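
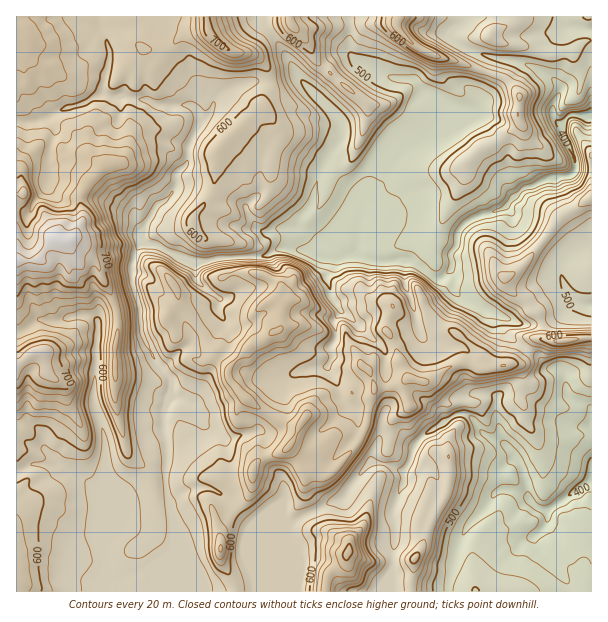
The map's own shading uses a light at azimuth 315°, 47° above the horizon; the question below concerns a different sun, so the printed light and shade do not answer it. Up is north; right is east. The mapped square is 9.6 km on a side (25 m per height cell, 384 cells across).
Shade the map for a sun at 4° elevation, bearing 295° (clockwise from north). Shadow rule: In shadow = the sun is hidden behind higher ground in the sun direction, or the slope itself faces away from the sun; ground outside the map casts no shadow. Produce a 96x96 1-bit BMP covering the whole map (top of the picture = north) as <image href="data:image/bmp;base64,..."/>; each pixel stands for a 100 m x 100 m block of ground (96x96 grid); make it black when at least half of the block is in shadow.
<image width="96" height="96" href="data:image/bmp;base64,Qk2+BAAAAAAAAD4AAAAoAAAAYAAAAGAAAAABAAEAAAAAAIAEAAATCwAAEwsAAAIAAAAAAAAA////AAAAAAB/wAAABwAP////gAA/wAAAB/wP////gAB/wAAAD/wP////gAB/gAAAH/gB////wAB/gAAAP/AB////4AB/gAAAP+AB/9//8AA/AAAAP+AA/9///AAfAAAAP8AA/8///wA/AAAAP4AA/8///wA+AAAAP4AA/4f//4A8AAAAH4AAf4f//8A4AAAAH8AAP4f//8ACAAAAL/+AH4P//8AAAAAAB///H4P//+AAAAAAA///38H///AAwACAAf///8D///gAAACAAf7//+D///4AAACAAf7//+D//n8AAAGAAf7f//D//n8AAAGAAPwH//D//H+AAAHAAPwD//D//z/wD5/AAP/D//D//n/gH5/AAA/h//D//n8AH5/AAAfg//D//P/4H7/gAAPgf/j//f+4H7/4AAHzf/z///84H7/8BgH/P/////8wHz//BwH+P/////94H3//AAD+H//////8P3//gAB8Hn/////8f3//ACA8Hz//9//+f3//AeAQHz//////////AcAcD3/////z/v//A+AADn/////h/n/+B/AADE////7h/n/8D/wADAP///zj/n/5n//4HAHz//5j/n/xD//8HGBgf/8n/n/gB//+DOAAH/8H/n/gAf/+DOAAB/8D/n/wAf/+AOAAA38Afn+YAH/+AOAAAB8APn+AAB/+geAMAAAAPH8AAA//4/AcAAD3jn8AAAH/4/AfAGD//n8gAAf/w/A+APD//n8gAAf/gfP8AfD//3+HwAf/gef4AP7////PwAP/gO/gAv7////fwAD/AM+AB/z////fkAP8Ad8AP/z/ff/fAAP4AZwAP/z/f///AAHwABkAP/j3f///AAHgAAOAD/jHH///gACAAAHAB/wCP////+DwAAGAA/wAP//////wAAPAA/4Af//5///8AAHAAf/Af//wA///AAHAAP/AP//wB///gAHgAH/AH//gH///wAHwAD/AH//gf///4AD4AD/gD//wf///8AD/4A/gD//wD///8AD/8Ad/D//4Hn//8AB/8AF/H//+Pz//8AB/+AB+H//+P5//+AA//gB/D//+AZ//+AAf/8B+B//+AQ///AAP//h+A//8AA///AAP//x8Af/8AA///wAP//48AD/8EA///8AP/v48AB/8EA////AH7P4MAB/4EA//f/gD6P4MAA/8AA//f/8A4/4EAA/8AAf/P/+AB/8AAA7+AAf/P/+AB/8AAAAeAAf+P/8AD/8QAYAOAA/+H/4AD/88AIAEAB//H/wAD/9vgAAAAD//H/gAD/9P+AD4ADn/A/AAD/+Zf47wAA/+APgAD/MYH+zAAA/8cngfx+MwDkzAAB/w//D/h+MABgCAA//h//P/BwEADwAgD//n/+P8AAEABwBgH//P/4f7w6MAAwBgD/+//gf/32cHwwAYD/4/+AP//AMDgAAQA/x/8Af8+AMDgAAAH/j/wD/4AAAAAAAAf+D/gH/g/wAAAAAAf4H/AP/A/4AAAAAA/wP/AP/AD4EMAAAA/wP4AP8ABwA="/>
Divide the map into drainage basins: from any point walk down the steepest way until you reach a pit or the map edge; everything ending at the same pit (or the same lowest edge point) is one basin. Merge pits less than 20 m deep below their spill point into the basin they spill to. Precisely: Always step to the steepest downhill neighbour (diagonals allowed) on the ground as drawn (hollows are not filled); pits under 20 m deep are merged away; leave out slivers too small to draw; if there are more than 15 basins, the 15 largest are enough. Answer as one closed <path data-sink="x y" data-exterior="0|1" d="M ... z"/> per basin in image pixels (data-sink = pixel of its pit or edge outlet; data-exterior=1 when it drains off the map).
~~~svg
<path data-sink="591 116" data-exterior="1" d="M591 16l-575 1 1 575 309-1 2-15 5-6 11-7 5-18-5-5-15-8-21-4-12-13 0-6 8-14 0-22 8-1 15 3 27-26 12-21 4-27 4-12 24-4 9-6 19 3 20-14 15-6 21 6 9-2 24-2 11-10 10-16 6 0 0-12-2-9-18-19-4-2-10-9-3-9 8-4 19-19 22-31 10-10 28-17z"/><path data-sink="591 479" data-exterior="1" d="M591 338l-15 0-13 4-27-4-10 16-11 10-24 2-9 2-21-6-15 6-20 14-19-3-9 6-23 3-5 13-4 27-12 21-27 26-15-3-8 1 0 22-8 14 0 6 12 13 21 4 15 8 5 5-5 18-11 7-5 6-2 15 265 1z"/><path data-sink="591 305" data-exterior="1" d="M591 198l-27 16-10 10-22 31-19 19-8 4 3 9 10 9 4 2 18 19 2 9 0 12 3 2 18 2 29-4z"/>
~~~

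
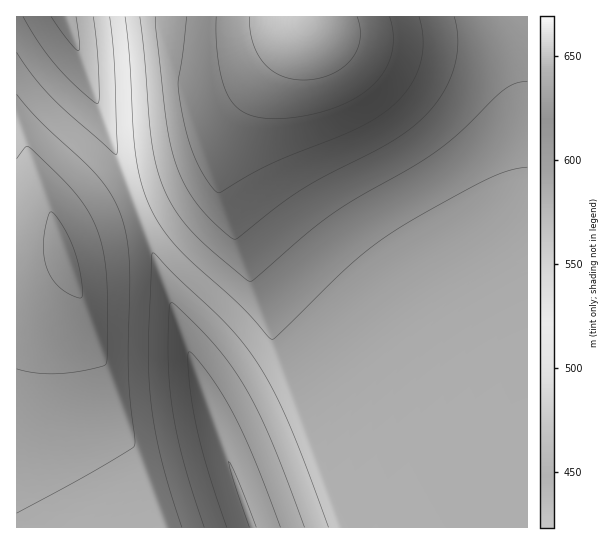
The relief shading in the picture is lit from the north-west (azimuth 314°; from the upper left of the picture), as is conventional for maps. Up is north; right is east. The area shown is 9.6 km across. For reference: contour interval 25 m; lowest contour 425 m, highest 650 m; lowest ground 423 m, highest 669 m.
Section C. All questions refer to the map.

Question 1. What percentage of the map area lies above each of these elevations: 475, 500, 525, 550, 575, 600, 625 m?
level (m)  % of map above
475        92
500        86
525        49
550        32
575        18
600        12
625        6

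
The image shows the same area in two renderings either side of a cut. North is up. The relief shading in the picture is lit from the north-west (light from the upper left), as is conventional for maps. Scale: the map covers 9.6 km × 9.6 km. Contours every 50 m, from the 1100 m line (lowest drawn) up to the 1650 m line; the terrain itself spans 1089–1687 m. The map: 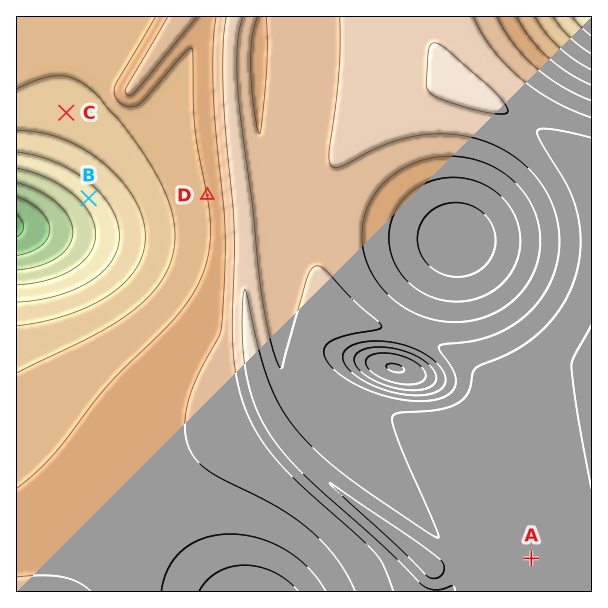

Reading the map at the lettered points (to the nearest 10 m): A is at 1630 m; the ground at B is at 1270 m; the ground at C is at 1380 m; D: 1450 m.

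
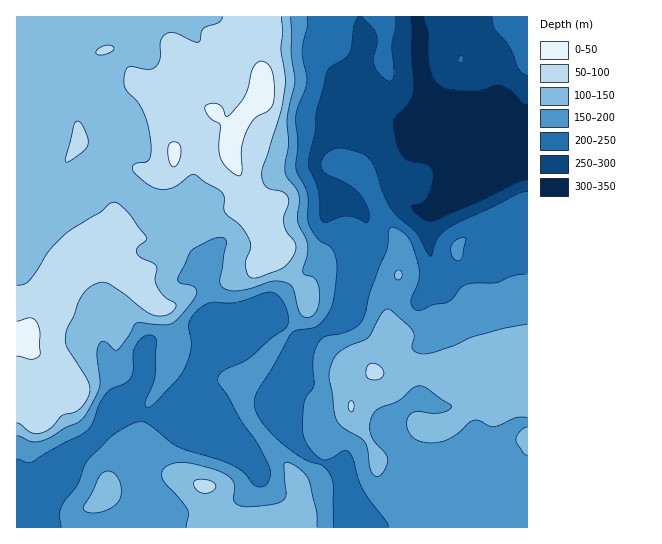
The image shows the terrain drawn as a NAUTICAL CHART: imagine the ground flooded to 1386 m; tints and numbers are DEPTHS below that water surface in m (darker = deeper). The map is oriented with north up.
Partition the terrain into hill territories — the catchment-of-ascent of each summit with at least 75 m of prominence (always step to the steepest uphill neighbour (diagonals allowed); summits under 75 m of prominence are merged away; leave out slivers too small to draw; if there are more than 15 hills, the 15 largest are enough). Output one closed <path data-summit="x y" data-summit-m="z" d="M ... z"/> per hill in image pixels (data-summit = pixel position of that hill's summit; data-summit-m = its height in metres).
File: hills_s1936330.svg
<path data-summit="263 94" data-summit-m="1355" d="M417 16l-401 1 1 511 27-1-1-16 2-9 12-19 11-24 19-15 18-21 18-15 4-1 14 8 12 1 31-33 5-9 28-26 61-25 4 1 16 16 4 0 9-3 23-13 13-11 10-42 11-29 0-17-4-10-6-6-9-4-7-8 13 7 7 0 16-9 20-6 15 18 9 4 11 0-4 6-1 10 1 24 6 22 10 3 28-4 7-7 9-18 21-15 18-9 0-105-10-2-33-15-39-1-12-5-10-10-3-11-2-25 1-19z"/><path data-summit="374 371" data-summit-m="1291" d="M398 189l-20 6-16 9-7 0-12-5 21 16 4 10 0 17-11 29-10 42-9 8-24 14-7 11-2 27-10 29 1 40 17 17 28 8 3 3 5 19-4 25 1 14 181 0 1-303-18 7-21 15-9 18-7 7-19 4-16-1-5-5-5-29 1-24 4-6-11 0-9-4z"/><path data-summit="206 486" data-summit-m="1293" d="M279 323l-66 28-60 65-12-1-15-8-15 10-24 27-19 15-11 24-12 19-2 9 1 16 301 1 4-39-5-19-3-3-19-4-13-7-12-11-2-8 0-35 10-29 0-23 6-12-13 2z"/><path data-summit="527 27" data-summit-m="1166" d="M527 16l-109 0 2 50 4 19 10 10 12 5 39 1 33 15 9 1z"/>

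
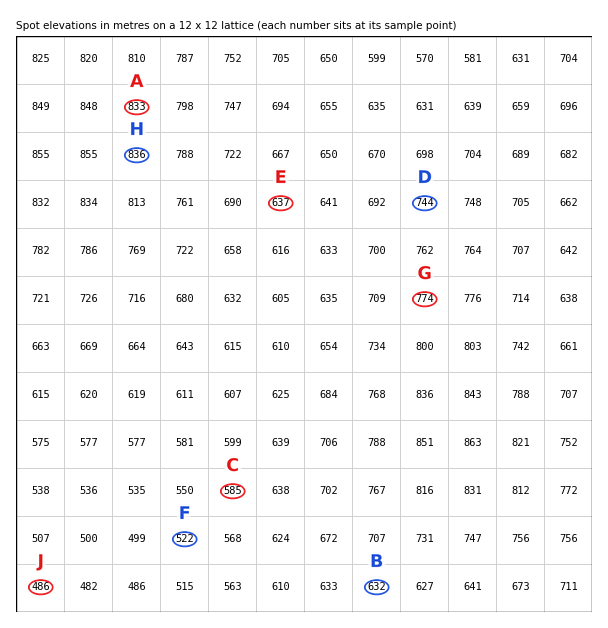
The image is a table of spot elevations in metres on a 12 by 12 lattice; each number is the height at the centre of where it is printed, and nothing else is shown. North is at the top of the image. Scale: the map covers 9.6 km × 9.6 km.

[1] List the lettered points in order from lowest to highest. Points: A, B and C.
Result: C B A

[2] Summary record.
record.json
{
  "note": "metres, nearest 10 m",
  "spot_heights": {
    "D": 740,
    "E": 640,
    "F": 520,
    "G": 770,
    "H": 840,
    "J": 490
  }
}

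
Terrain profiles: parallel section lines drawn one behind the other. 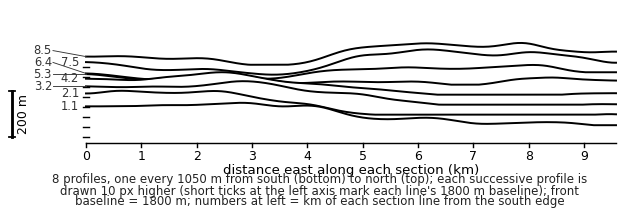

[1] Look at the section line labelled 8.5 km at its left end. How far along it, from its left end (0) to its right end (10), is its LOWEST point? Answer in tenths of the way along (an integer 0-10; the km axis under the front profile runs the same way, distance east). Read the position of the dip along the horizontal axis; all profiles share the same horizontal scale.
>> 3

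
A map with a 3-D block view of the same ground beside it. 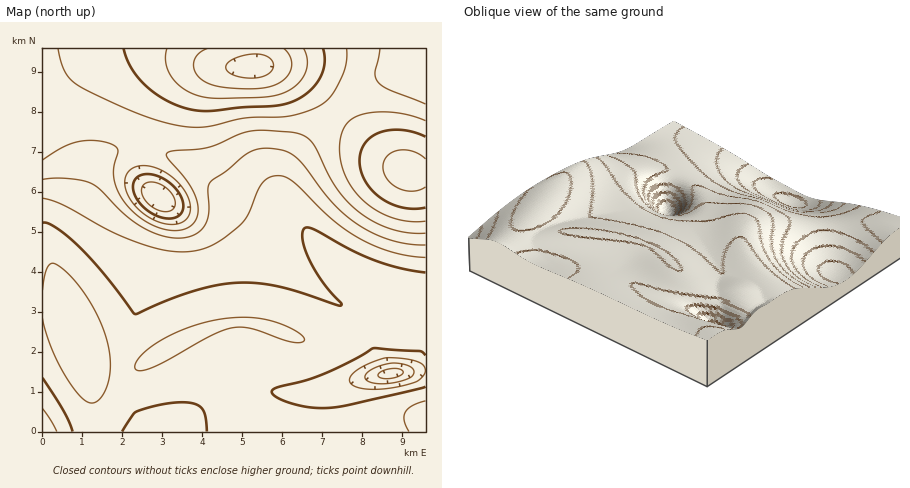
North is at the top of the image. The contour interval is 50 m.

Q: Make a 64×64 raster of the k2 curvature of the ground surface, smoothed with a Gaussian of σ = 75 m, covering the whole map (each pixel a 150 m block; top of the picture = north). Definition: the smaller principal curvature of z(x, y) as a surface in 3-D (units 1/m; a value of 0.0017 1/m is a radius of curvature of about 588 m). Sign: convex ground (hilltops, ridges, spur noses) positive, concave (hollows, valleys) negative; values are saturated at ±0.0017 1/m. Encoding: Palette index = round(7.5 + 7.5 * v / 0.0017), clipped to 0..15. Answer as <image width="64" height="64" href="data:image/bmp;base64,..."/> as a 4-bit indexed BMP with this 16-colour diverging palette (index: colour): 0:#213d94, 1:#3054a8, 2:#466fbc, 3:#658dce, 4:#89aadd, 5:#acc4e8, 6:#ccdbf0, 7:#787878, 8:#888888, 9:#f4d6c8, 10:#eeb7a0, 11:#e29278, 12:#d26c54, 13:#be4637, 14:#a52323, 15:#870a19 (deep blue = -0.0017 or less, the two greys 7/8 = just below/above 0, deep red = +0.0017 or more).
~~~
<image width="64" height="64" href="data:image/bmp;base64,Qk12CAAAAAAAAHYAAAAoAAAAQAAAAEAAAAABAAQAAAAAAAAIAAATCwAAEwsAABAAAAAAAAAAlD0hAKhUMAC8b0YAzo1lAN2qiQDoxKwA8NvMAHh4eACIiIgAyNb0AKC37gB4kuIAVGzSADdGvgAjI6UAGQqHAHd3d3d3d3d3d3d3d3d3d3d3d3d3d3d3d3d3d3d3d3d4d3d3d3d3d3d3d3d3d3d3d3d3d3d3d3d3d3d3d3d3eIh3d3d3d3d3d3d3d3d3d3d3d3d3d3d3d3d3d3d3d3eIiHd3d3d3iHd3d3d3d3d3d3d3d3d3d3d3d3d3d3d3eIiId3d3d3iId3d3d3d3d3d3d3d3d3d3d3d3d3d3d3d4iIh3d3d4iId3eHd3d3d3d3d3d3d3d3d3d3d3d3d3d3iIiHd4iIiIh2eIh3d3d3d3d3d3d3d3d3d3d3d3d3d3d3iHd4iIiIiHZ4iIh3d3d3d3d3d3d3d3d3d2ZmZVZmd3d3Z3iIiIiIdniIiId3d3d3d3d3d3d3d3d3ZmVDMiI0VVVXeIiIiIh2eIiIiHd3d3d3d3d3d3d3d3d2ZlQhAAAAE0eIiIiIiHZ4iIiIiHd3d3d3d3d3d3d3d3d3dlVDIAASN4iIiIiIdniIiIiId3d3d3d3d3d3eIiIiIh3d3dmZVVHiIiIiIh2Z4iIiIh3d3d3d3d3d3iIiIiIiIh3dmd3djeIiIiIiHdniIiIiId3d3d3d3d4iIiIiIiIiHdmd4d2KIiIiIiId2eIiIiIh3d3d3d3d3iIiIiIiIiHdmeIiHYYiIiIiIh3ZniIiIiId3d3d3d3eIiIiIiIiHZniIiIhhiIiIiIiHd2eIiIiIiHd3d3d3d4iIiIiIiHdniIiIiGGIiIiIiId3Z3eIiIiIiHd3d3d4iIiIiId3dmeIiIiIYYiIiIiId3dmd3iIiIiIiId3iIiIiIiId3dmeIiIiIdiiIiIiIh3d3Z3d3iIiIiIiIiIiIiIiHd3d2d4iIiIdmOIiIiIiHd3d3d3d3iIiIiIiIiIiIh3d3d3d3eIiIdndYiIiIiHd3d3d3d3d3iIiIiIiIiId3d3d2Z2Z3d3Znd2iIiIiId3d3d3d3d3d3eIiIiIiHd3d3dmd3d2Zmd3iHeIiIiIh3d3d3d3d3d3d3d3d3d3d3d3dmd3eId3eIiId4iIiIh3d3d3d3d3d3d3d3d3d3d3d3dnd3eIiIiIiId3iIiIiHd3d3d3d3d3d3d3d3d3d3d3Z3d3iIiIiId3d3eIiIiId3d3d3d3d3d3d3d3d3d3d3d3d3iIiIiHd3d3d4iIiId3d3d3d3d3d3d3d3d3d3d3d3d3iIiIh3d3d3d3iIiIh3d3d3d3d3d3d3d3d3d3d3d3d3iIiId3d3d3d3eIiIh3d3d3d3d3d3d3d3d3d3d3d3d3iIiHd3d3d3d3d4iIiHd3d3d3d3d3d3d3d3d3d3d3d3iIiHd3d3d3d3d3iIiHd3d3d3d3d3d3d3d3d3d3d3d3iIiHd3d3d3d3d3eIiId3d3d3d3d3d3Znd3d3d3d3d3iIiHd3d3d3d3d3d4iId3d3d3d3d3d2ZmZnd3d3d3d3iIiHd3d3d3d3d3d3iIh3d3d3d3d3dmVVVmd3d3d3d3iIiId3d3d3d3d3d3eIh3d3d4d3d3dmVERVZ3d3d3d3iIiId3d3d3d3d3d3d4h3d3d4d3d3ZmVDNFZnd3h3d3eIiIh3d3d3d3d3d3d3iHd3d4h3d3ZlQzM0Vnd3iHd3eIiIh3d3d3d3d3d3d3eHd3d3h3d3ZlQzM0Vmd3eId3eIiIiHd3d3d3d3d3d3d4d3d3d3d3ZlQzM0Vmd3eId3d4iIiId3d3d3d3d3d3d3d3d3d3d3ZlQzM0Zmd3d4d3d4iIiIh3d3d3d3d3d3d3d3d3d3d3dmVERFZnd3d4d3d3iIiIiHd3d3d3d3d3d3d3d3d3d3d2ZVRVZnd3d3d3d3iIiIiId3d3d3d3d3d3d3d3d3d3d3ZmVWZnd3d3d3d3eIiIiIh3d3d3d3d3d3d3d3d3d3d3d2ZmZ3d3d3d3d3eIiIiIh3d3d3d3d3d3d3d3d3d3d3d3d3d3d3d3d3d3d4iIiIiHd3d3d3d3d3d3d3d3d3d3d3d3d3d3d3d3d3d4iIiIiId3d3d3d3d3d3d3d3d3d3d3d3d3d3d3d3d3d3iIiIiId3d3d3d3d3d3d3d3d3d3eIiHd3d3d3d3d3d3eIiIiIh3d3d3d3d3d3d3d3d3d3d4iIiHd3d3d3d3d3d4iIiId3d3d3d3d3d3d3d3d3d3d3eIiId3d3d3d3d3d3iIiId3d3d3d3d3d3d3d3d3d3d3d3d3d3d3d3d3d3d3eIiIh3d3d3d3d3d3d3d3d3d3d3d3d3d3d3d3d3d3d3d4iIh3d3d3d3d3d3d3d3d3d3d3d3d3d3d3d3d3d3d3d3iIiHd3d3d3d3d3d3d3d3d3d3d3d3d3d3d3d3d3d3d3d4iHd3d3d3d3d3d3d3d3d3d3d3d3d3d3d3d3d3d3d3d3d3d3d3d3d3d3d3d3d3d3d3d3d3d3d3d3d3d3d3d3d3d3d3d3d3d3d3d3d3d3d3d3d3d3d3d3d3d3d3d3d3d3d3d3d3d3d3d3d3d3d3d3d3d3d3d3d3d3d3d3d3d3ZmZmZmZmZmd3d3d3d3d4iHd3d3d3d3d3d3d3d3d3d3ZmZmZlZmZmZnd3d3d4iIiIiIiHd3d3d3d3d3d3d3d3dmZmZVVVVmZmd3d3d3d4iIiIiId3d3d3d3d3d3d3d3d2ZmZmZVZmZmZ3d3d3d3d3iIiIh3d3d3d3d3d3d3d3d3d2ZmZmZmZmZ3d3d3d3d3d3d3d3d3d3d3d3d3d3d3d3d3d3d3d3Zmd3d3d3d3d3d3d3d3"/>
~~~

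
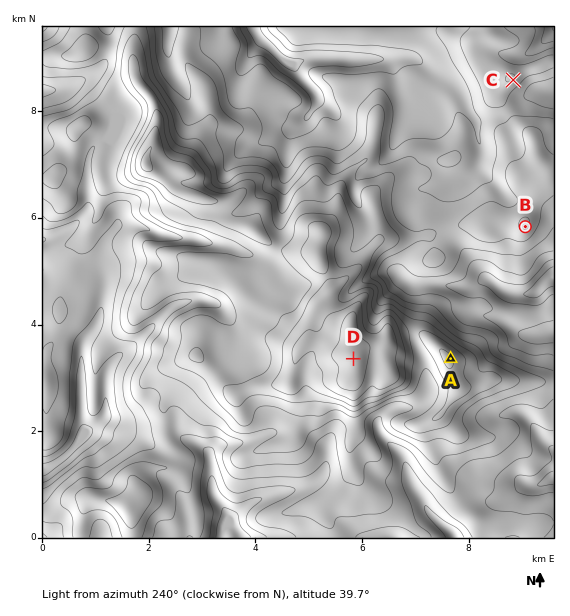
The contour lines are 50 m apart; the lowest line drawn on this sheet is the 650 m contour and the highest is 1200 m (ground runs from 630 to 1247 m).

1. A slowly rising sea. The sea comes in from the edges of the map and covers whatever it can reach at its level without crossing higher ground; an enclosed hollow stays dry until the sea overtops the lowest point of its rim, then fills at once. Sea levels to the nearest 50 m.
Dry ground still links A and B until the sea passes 900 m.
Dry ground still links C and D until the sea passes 850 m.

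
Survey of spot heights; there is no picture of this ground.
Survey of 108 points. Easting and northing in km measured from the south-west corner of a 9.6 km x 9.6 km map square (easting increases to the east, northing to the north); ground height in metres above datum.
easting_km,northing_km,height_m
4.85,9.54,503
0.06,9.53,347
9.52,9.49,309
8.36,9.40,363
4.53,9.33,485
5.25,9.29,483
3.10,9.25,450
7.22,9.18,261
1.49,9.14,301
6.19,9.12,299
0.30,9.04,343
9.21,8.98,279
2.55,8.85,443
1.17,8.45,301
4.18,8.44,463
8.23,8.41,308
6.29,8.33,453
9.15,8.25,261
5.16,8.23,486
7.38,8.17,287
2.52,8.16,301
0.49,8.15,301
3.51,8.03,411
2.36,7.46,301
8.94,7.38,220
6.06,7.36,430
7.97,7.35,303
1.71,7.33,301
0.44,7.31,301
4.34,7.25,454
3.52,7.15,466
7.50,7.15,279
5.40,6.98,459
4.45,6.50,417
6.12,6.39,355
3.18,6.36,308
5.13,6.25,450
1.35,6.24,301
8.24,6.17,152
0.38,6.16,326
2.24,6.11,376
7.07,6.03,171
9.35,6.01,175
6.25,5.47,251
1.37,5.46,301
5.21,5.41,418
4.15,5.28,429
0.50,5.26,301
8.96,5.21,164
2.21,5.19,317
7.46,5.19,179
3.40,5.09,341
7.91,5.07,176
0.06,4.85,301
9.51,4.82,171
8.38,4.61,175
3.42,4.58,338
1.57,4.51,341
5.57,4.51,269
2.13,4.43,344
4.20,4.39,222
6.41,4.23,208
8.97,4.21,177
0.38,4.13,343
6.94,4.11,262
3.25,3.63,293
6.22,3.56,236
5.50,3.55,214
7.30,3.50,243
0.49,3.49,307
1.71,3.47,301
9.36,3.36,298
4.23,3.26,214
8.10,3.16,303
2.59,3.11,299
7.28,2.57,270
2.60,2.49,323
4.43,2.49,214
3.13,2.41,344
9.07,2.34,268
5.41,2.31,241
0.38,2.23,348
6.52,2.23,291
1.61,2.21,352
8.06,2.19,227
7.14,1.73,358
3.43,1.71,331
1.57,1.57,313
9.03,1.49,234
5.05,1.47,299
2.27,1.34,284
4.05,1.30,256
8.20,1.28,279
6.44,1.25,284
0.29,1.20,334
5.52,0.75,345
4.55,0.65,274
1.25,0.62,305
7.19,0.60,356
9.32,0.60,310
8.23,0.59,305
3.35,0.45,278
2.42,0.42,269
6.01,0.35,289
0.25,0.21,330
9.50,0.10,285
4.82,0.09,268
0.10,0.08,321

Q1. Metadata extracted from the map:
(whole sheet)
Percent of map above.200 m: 93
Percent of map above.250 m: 78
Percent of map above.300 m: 55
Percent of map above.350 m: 21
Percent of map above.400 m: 15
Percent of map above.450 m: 8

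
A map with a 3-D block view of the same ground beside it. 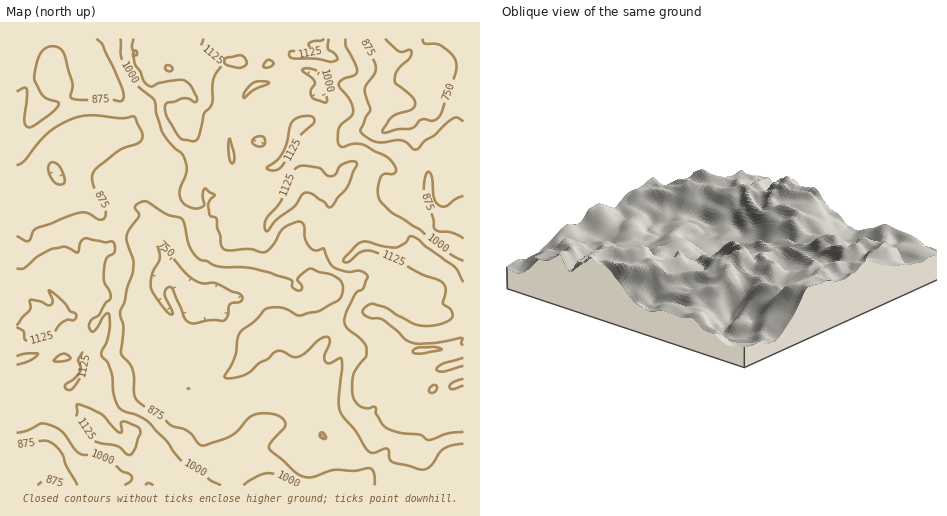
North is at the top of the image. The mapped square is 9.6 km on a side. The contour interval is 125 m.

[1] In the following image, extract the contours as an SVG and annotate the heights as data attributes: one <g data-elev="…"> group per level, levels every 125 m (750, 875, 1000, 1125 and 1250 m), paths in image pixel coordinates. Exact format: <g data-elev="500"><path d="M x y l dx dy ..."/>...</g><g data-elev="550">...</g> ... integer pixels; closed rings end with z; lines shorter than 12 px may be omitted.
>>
<g data-elev="750"><path d="M323 439l-3-3 1-4 2 1 3 3 0 3z"/><path d="M192 323l-5-2-3-4-12-29-3-1-2 1-2 6 7 18 0 3-7-6-13-18-1-6 1-10 8-17-2-15 11 11 17 19 8 7 8 3 14 0 15 8 8 3 3 2-1 6-11 3-2 10-4 5-14 0z"/><path d="M59 184l-6-4-4-7 0-7 3-4 7 3 5 11 0 7z"/><path d="M423 39l0 3 2 2 12 0 5 3 10 7 4 8-1 12-13 38-3 5-5 3-11-1-12 9-13 1-14 4-2-1 1-2 8-12 6-4 14-4 3-3 1-3-3-7-16-13-1-3 2-10 12-13 3-7-2-1-7 2-4-1-14-12"/></g><g data-elev="875"><path d="M60 485l-5-3-7-2-6 2-4 3"/><path d="M375 485l-1-12-2-4-3-1-14 3-22-1-22 7-7 0-7-4-28-25 2-6 14-16-1-6-7-5-13-2-11 2-5 4-10 11-7 6-29 10-4-3-10-12-17-6-8-7-26-18-3-7-1-23-3-6-9-10 2-26-3-15 13-41 0-12-7-23 3-7 10-14-4-8 2-4 9-3 21 13 14 4 3 6 5 20 4 8 7 7 7 2 7 4 10 2 26 1 20 5 21 7 1 7 7 4 2-1 1-3-5-8 12-10 23 6 10 7 1 9-3 8-21 12-20 5-19-9-10 1-6 2-8 10-17 14-3 21-5 10-6 11 0 2 10 0 11-4 13-11 8-4 10-8 6 0 10 6 7-1 19-16 8-3 2 1 1 4-6 14 1 6 4 1 11-5 2 1 0 10-3 31 1 11 3 6 13 15 13 20 5 1 10-4 4 0 1 10 3 3 31 8 8-4 13-17 8-4 11-1"/><path d="M17 444l26-3 9 2 10 11 4 12 11 19"/><path d="M463 239l-10-6-14-2-5-3-1-10-9-25 0-11 3-9 3-1 1 3 3 22 5 8 7 1 9-7 8-3"/><path d="M17 165l8-5 15-19 10-10 14-9 14-5 16-2 29 3 10-2 3 2 6 15 0 6-3 3-21 9-20 16-5 6-1 6 1 7 12 24 1 5-2 3-5 2-11-7-8 0-44 15-3 3-2 8-3 2-3 0-8-5"/><path d="M463 121l-5-3-5 0-18 16-10 7-6 7-3 2-13-9-6-1-19 2-7-2-7-5-3-3-1-2 10-20-5-21 10-15 1-6-2-7-12-22"/><path d="M97 39l5 5 19 41 3 11-2 5-13-2-26 1-12-2-1-2 2-13-7-27-4-7-7-3-8 2-6 6-4 10-2 14 9 18 5 3 11 4-2 4-21 17-8 3-3-2-1-5 3-22 0-9-3-1-7 4"/></g><g data-elev="1000"><path d="M221 485l-10-4-9-8-20-11-15-21-20-20-10-6-14-4-6-7-4-12-2-20-3-10-7-7 8-22 1-10-1-9-3-1-2 3-10 15-3 0-2-5 2-6 8-5 6-12 6-5-1-6-6-11 0-8 2-14 9-7-2-10-8 0-21-3-4 4-3 10-11-6-13 2-15 7-14 12-7 0"/><path d="M297 485l-18-9-10-3-11 3-14 9"/><path d="M17 433l10-2 14-8 15 5 7 5 12 16 5 5 12 1 14 4 16 12 9 4 1 2-1 4-6 4"/><path d="M463 366l-19 6-7-2 0-2 5-4 21-6"/><path d="M17 356l9-3 12 1-3 3-5 4-13 4"/><path d="M463 261l-12-7-32-25-27-16-11-11-3-12 3-13 3-3 9 0 3-4-1-4-5-7-27-14-9-1-12 3-3-3 0-16 3-4 9-8 2-5-3-11-10-12-1-5 5-5 11-3 2-4-2-8-9-16-1-8"/><path d="M257 146l-4-2 0-4 4-3 6 0 2 3-1 5-4 2z"/><path d="M322 102l-10-5-1-6 4-9-3-4-9-7 0-2 5-1 8 2 9 7 1 4-3 7 4 12-1 3z"/><path d="M121 39l0 17 6 14 11 16 16 13 2 14 6 20 12 14 8 7 3 5 2 11-7 20 1 10 6 6 10 3 7-4-1-10 1-6 11 6-6 8 0 11 1 2 5 1 2 2 0 9 6 21 6 1 22-1 9 3 5 0 8-7 11-17 10-5 6-1 4 3 1 13 3 7 7 5 9-1 3 9 5 8 15 6 14-1 6 4-3 12-9 7-8 16-3 10 3 8 14 12 5 8 0 8-10 13-3 8 0 17 3 9 8 5 11-1 1 6 7 12 6 4 9 3 22 3 8 5 20-7 15-1"/></g><g data-elev="1125"><path d="M126 454l5 1 4-6 5-16-1-5-11-6-5 0-2 2 1 8-3 1-17-19-13-6-12-4 0 13 14 22 8 4 19 3z"/><path d="M429 392l6 0 2-3 0-3-3-1-3 1-2 4z"/><path d="M68 390l5-1 11-17 1-11 2-6 0-2-5 0-4 6 3 7-1 5-5 7-10 7 0 2z"/><path d="M463 379l-11 4-3 4 4 2 10-3"/><path d="M54 361l9 0 8-3-4-3-4-1-4 2z"/><path d="M416 354l9-1 17-4-8-2-15 0-6 4z"/><path d="M17 327l7 4 2 9 21-2 6-3 8-12 7-3 6 0 2-5-6-4-7-9-14-12 4 10-1 4-4 1-8-4-10-1 0 9z"/><path d="M463 282l-5-11-4-5-28-19-8-8-6-3-3 1-4 6-9 5-14-2-15-4-6 0-6 4-12 14 1 2 4 0 13-10 10-1 28 10 21 13 21 8 3 3 2 4-3 14 8 6 2 6-2 4-7 4-14 3-13-1-20-10-11-7-12-4-8 3-3 3 0 3 7 5 9 0 5 2 13 11 8 8 7 4 7 1 16-1 26-5 2 0-1 6 1 1"/><path d="M266 231l3-1 8-11 17-12 11-14 8 1 11 8 4 5 4 0 15-20 10-21-1-4-6-1-8 3-3 3-3 7-4 2-5-1-8-7-15-2-7 2-7 8-10 26-14 17-1 7z"/><path d="M271 170l7-1 4-3 8-11 9-18 15-14-1-6-5-1-7 1-9 4-9 31-6 8-10 8z"/><path d="M232 163l2-2 0-5-4-17-2 3 1 12 1 7z"/><path d="M244 98l11-9 14-6-7-2-9 2-8 8-2 5z"/><path d="M238 68l4-1 4-3 0-3-3-5-5-1-13 3-1 4 2 2z"/><path d="M265 68l7-3 1-3-3-2-4 1-3 4z"/><path d="M134 39l-2 9 1 3 3-1 1 3-1 3-3-2 2 9 11 21 6 3 8-4 22-3 5 2 5 6 5 10-1 4-8-3-6-1-15 5-2 6 2 9 12 18 3 3 11 2 3-1 2-2 6-25 8-9 1-25 9-15-3-4-17-13 1-8"/><path d="M324 39l-3 2-7 0-5 2 1 4 7 4-26 0-2 2 0 3 5 3 22 0 14 3 5-1 3-1-1-4-9-7 1-10"/></g><g data-elev="1250"><path d="M168 71l3 0 2-2-2-3-4-1-2 3z"/></g>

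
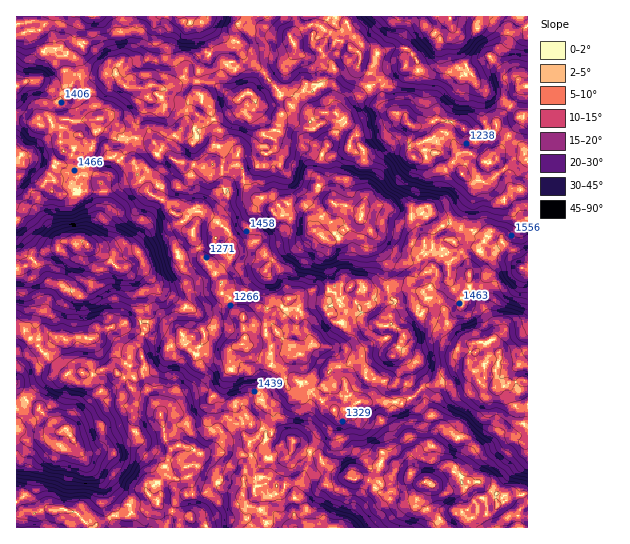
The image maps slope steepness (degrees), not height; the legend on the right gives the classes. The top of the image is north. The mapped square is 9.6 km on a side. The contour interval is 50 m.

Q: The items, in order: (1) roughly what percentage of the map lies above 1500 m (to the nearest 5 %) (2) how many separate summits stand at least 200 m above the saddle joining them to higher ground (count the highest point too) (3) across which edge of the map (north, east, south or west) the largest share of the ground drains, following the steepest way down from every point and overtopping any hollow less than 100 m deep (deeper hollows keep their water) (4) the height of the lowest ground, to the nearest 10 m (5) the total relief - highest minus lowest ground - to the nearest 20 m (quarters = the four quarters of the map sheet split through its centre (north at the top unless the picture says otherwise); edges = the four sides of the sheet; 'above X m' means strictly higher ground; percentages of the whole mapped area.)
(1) Ground above 1500 m makes up about 40 % of the sheet.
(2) There are 7 summits with 200 m or more of prominence.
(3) The largest share of the runoff leaves by the eastern edge.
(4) About 1080 m is the lowest elevation on the sheet.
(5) Highest minus lowest: about 880 m of relief.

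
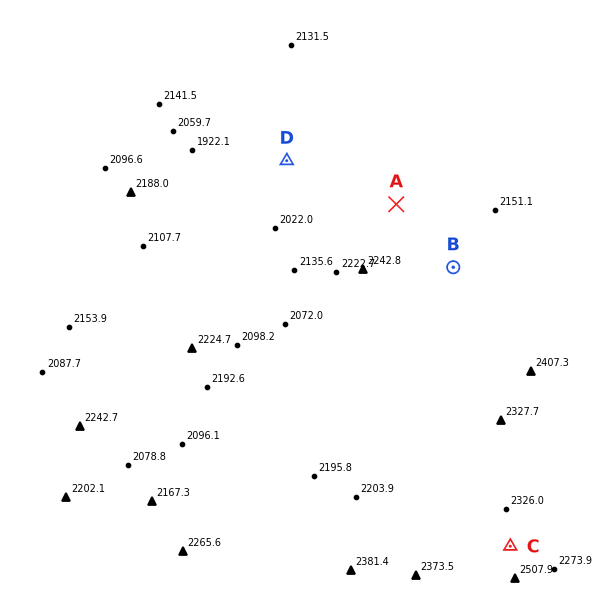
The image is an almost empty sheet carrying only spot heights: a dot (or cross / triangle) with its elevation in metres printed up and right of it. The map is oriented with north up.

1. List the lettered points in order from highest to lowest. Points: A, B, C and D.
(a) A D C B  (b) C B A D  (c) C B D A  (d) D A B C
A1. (b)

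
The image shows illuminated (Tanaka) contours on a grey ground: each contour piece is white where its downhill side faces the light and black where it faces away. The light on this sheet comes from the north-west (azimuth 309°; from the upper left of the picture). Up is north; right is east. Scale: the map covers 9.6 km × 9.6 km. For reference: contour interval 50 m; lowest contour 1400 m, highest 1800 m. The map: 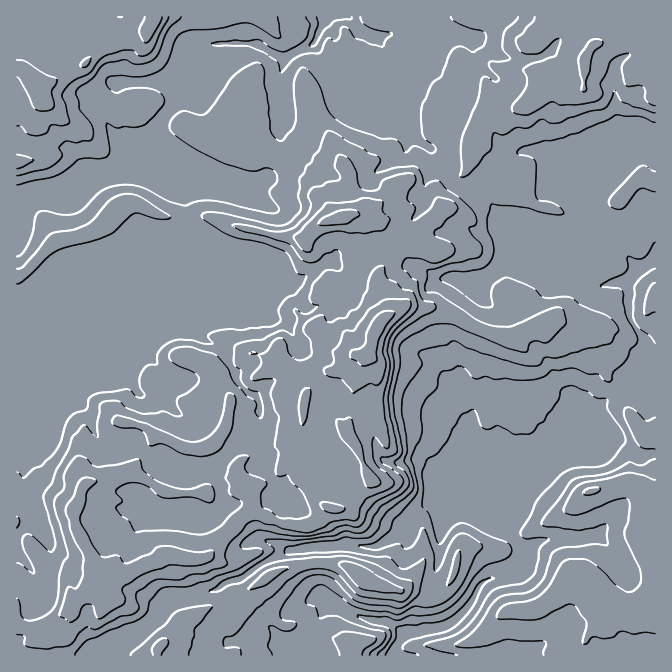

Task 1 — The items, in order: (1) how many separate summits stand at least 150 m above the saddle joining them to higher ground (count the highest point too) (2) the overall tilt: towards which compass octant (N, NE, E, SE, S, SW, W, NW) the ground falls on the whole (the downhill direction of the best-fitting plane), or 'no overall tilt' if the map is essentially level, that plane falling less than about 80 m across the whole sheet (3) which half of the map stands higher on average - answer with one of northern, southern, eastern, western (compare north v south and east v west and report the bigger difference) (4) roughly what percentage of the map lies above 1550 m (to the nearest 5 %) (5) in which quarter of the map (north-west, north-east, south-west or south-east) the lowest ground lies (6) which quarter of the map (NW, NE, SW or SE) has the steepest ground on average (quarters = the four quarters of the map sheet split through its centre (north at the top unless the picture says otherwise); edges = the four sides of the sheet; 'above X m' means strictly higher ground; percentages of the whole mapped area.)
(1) There are 2 summits with 150 m or more of prominence.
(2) Overall the map slopes down towards the east.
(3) On average the western half of the map is the higher ground.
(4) Ground above 1550 m makes up about 65 % of the sheet.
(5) Look to the south-east quarter for the lowest ground.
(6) The steepest ground, on average, is in the south-east quarter.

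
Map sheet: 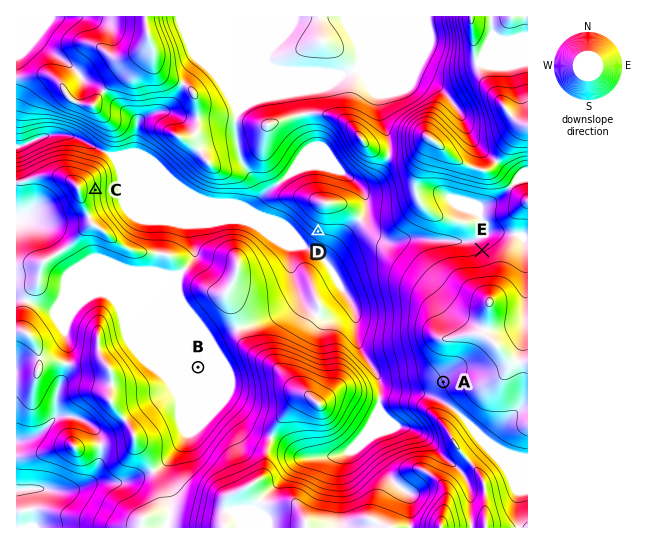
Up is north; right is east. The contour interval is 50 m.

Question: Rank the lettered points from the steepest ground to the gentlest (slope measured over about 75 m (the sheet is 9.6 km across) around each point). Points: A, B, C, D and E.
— C D E A B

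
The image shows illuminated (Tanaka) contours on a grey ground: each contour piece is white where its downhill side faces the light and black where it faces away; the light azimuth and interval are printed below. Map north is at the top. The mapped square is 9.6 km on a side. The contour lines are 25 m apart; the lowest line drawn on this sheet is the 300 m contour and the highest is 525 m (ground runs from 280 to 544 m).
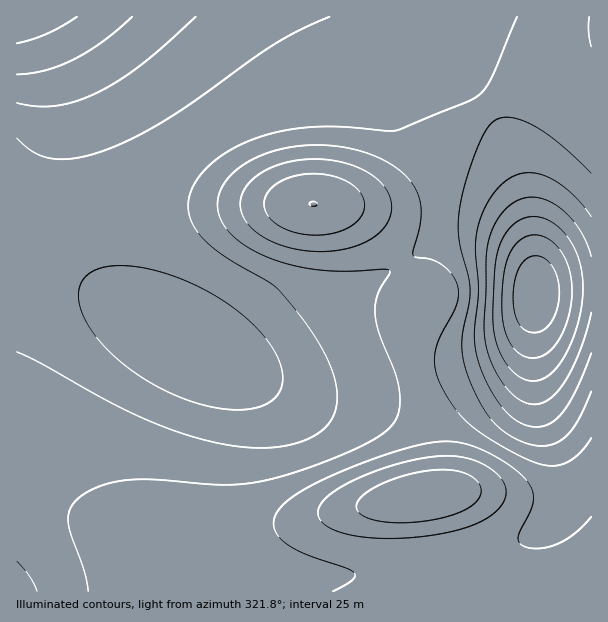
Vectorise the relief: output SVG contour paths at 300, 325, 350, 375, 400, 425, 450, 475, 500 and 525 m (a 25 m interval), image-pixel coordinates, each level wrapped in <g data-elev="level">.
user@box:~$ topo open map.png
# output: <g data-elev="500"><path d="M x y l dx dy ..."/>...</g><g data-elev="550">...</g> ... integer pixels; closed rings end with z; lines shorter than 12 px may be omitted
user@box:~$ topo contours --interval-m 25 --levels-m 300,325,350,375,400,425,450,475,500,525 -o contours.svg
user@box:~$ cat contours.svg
<g data-elev="300"><path d="M530 332l-8-4-6-10-3-13 0-15 3-15 5-11 7-6 9-2 9 4 9 10 4 14 0 15-4 15-7 12-8 6z"/></g><g data-elev="325"><path d="M528 358l-7-4-6-4-9-15-4-20 0-25 3-24 7-16 10-11 6-3 8-1 7 1 8 4 12 14 7 19 2 23-5 25-10 22-6 7-8 5-7 3z"/><path d="M77 17l-30 17-30 9"/></g><g data-elev="350"><path d="M527 380l-9-4-9-9-7-11-5-12-4-24 1-44 4-25 8-18 6-7 7-6 8-3 9 0 10 2 9 5 9 9 7 9 6 12 4 12 2 13 0 15-2 18-5 18-7 18-8 14-7 9-9 7-9 3z"/><path d="M132 17l-30 25-28 17-29 11-28 4"/></g><g data-elev="375"><path d="M591 312l-6 26-10 24-10 19-11 14-11 7-10 2-12-4-11-8-10-12-8-15-5-15-3-17 3-81 3-16 7-15 10-14 12-7 14-3 13 3 15 9 13 13 11 17 6 17"/><path d="M196 17l-55 48-22 16-23 12-21 8-19 5-20 0-19-3"/></g><g data-elev="400"><path d="M234 410l-28-4-32-11-31-17-26-19-21-23-14-22-3-11 0-10 1-8 5-7 10-8 16-4 20 0 24 4 25 9 24 11 23 13 19 15 17 17 12 17 6 16 1 15-4 12-11 9-15 5z"/><path d="M591 353l-15 37-14 23-7 7-7 5-8 2-9 0-10-4-9-6-9-9-9-13-9-15-6-17-4-15-1-13 4-44-3-40 2-18 8-26 7-12 8-9 10-8 11-4 10-1 12 2 12 6 14 10 12 12 10 14"/><path d="M329 17l-27 12-23 12-108 76-31 18-30 13-30 9-26 2-10-2-9-4-18-15"/></g><g data-elev="425"><path d="M17 561l13 15 7 15"/><path d="M591 391l-10 23-9 15-9 10-12 6-14 1-16-5-17-9-13-13-9-12-9-18-6-17-4-15-1-21 7-33 1-13-2-14-8-31-2-18 4-30 12-39 12-28 6-8 6-3 8-2 9 1 22 10 24 17 30 28"/><path d="M517 17l-27 64-8 11-9 7-78 32-51-4-26 0-28 3-27 6-24 9-20 12-15 14-11 15-4 12-1 12 4 12 7 12 10 11 13 10 45 26 10 7 28 35 20 31 10 26 2 22-2 9-4 9-6 8-7 6-22 9-29 5-31-2-36-7-35-12-34-14-92-51-22-10"/></g><g data-elev="450"><path d="M591 438l-10 14-11 9-10 4-12 1-15-4-21-10-26-15-18-14-11-12-12-18-8-16-2-14 0-10 3-11 19-39 2-9-1-7-5-11-10-11-11-5-16-3-3-2 0-4 7-26 1-13-2-15-7-14-10-10-14-11-17-8-18-5-20-3-21-1-19 2-20 4-27 12-11 8-9 9-5 9-3 11 0 10 3 9 9 14 13 11 18 10 21 8 23 6 22 3 24 0 32-2 6 1 0 5-12 21-2 18 4 19 15 36 4 15 2 18-3 15-5 8-6 6-24 15-47 19-45 14-22 4-23 2-69-5-25 0-23 3-21 9-14 12-4 8-1 7 3 15 14 39 3 18"/><path d="M589 17l0 15 2 15"/></g><g data-elev="475"><path d="M591 517l-15 16-18 11-18 4-15-1-5-4-2-6 13-28 2-14-4-12-14-13-29-18-27-10-24 0-33 7-48 17-41 19-24 15-8 7-5 8-2 7 1 8 4 7 8 7 16 9 41 14 11 6 0 3-3 5-19 10"/><path d="M306 251l21 0 20-2 18-7 13-8 10-12 3-12-1-13-7-12-11-10-15-8-16-5-20-3-19 1-18 3-17 6-13 9-9 11-4 11 0 12 6 10 10 11 13 8 17 6z"/></g><g data-elev="500"><path d="M365 537l27 1 28-1 29-5 22-6 17-8 12-11 6-11-1-11-8-11-11-8-15-7-15-3-16 0-20 3-22 5-23 7-21 9-19 11-12 10-5 9 2 9 9 8 15 6z"/><path d="M303 234l15 1 14-1 12-4 10-6 7-8 3-7 0-9-4-8-6-6-9-6-12-4-12-2-13 0-12 2-11 3-10 6-6 6-4 7-1 8 2 7 6 8 9 6 10 4z"/></g><g data-elev="525"><path d="M388 522l35-1 20-3 14-5 13-6 7-6 4-7-1-8-4-6-6-5-9-3-12-2-27 2-32 8-13 6-12 8-6 6-3 6 2 6 6 4 10 4z"/><path d="M311 206l5 0 1-3-6-1-2 2z"/></g>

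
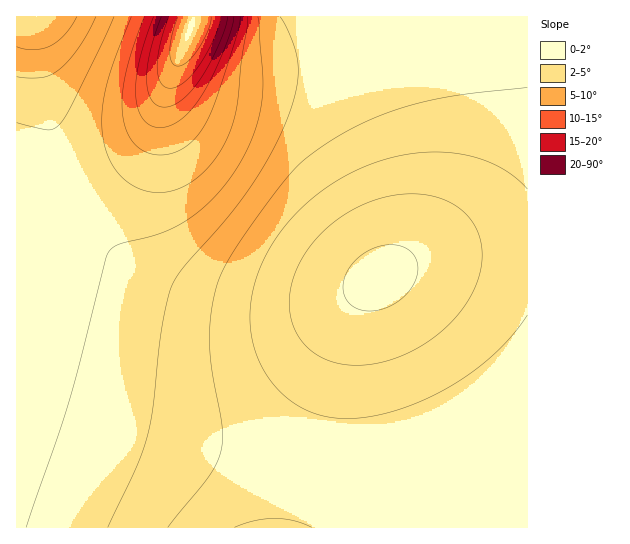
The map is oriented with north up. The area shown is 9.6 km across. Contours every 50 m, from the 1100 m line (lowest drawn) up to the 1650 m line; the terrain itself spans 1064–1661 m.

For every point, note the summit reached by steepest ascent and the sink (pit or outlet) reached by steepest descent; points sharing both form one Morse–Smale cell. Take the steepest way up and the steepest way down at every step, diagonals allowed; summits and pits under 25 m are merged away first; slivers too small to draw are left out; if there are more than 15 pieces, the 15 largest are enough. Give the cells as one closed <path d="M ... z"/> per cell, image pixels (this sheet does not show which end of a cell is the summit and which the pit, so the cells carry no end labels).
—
<path d="M527 16l-333 0-9 27-14 32-15 40-16 30-17 16-22 15-85 38 0 180 121 37 216 48 54 9 36 0 14-4-2 3 0 41 72 0z"/><path d="M19 395l-3 0 1 133 438-1 0-40 2-3-14 4-36 0-54-9-216-48z"/><path d="M193 16l-177 1 1 196 84-37 22-15 17-16 16-30 33-82z"/>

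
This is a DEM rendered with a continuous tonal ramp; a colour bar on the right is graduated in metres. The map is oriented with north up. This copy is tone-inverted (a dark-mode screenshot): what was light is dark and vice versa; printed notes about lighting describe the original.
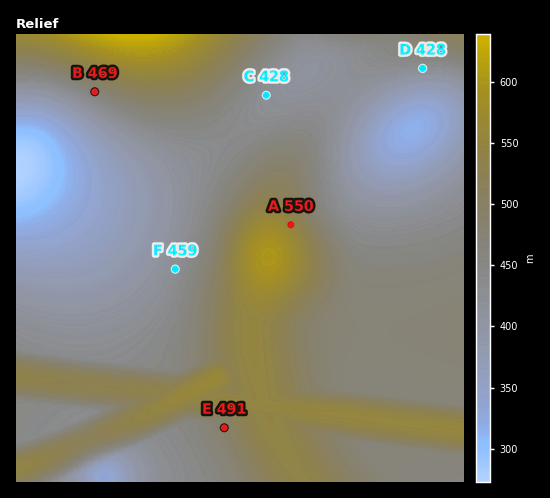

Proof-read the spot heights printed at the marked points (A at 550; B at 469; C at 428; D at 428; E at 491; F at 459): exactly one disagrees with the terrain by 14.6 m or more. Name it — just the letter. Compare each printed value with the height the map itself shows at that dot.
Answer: F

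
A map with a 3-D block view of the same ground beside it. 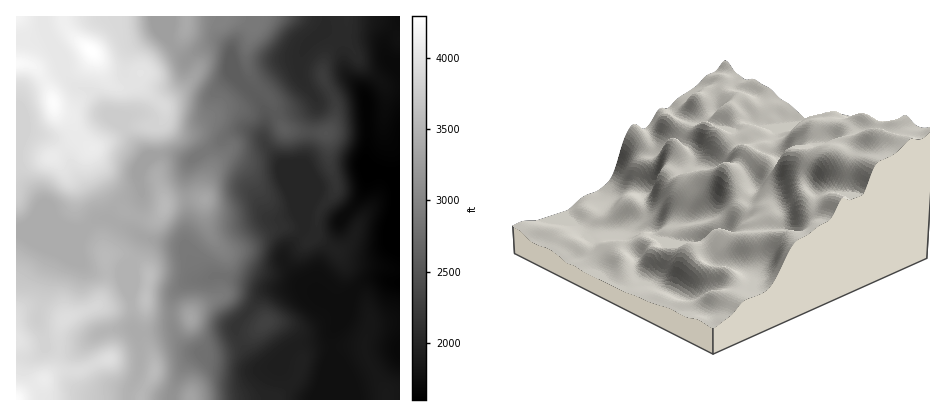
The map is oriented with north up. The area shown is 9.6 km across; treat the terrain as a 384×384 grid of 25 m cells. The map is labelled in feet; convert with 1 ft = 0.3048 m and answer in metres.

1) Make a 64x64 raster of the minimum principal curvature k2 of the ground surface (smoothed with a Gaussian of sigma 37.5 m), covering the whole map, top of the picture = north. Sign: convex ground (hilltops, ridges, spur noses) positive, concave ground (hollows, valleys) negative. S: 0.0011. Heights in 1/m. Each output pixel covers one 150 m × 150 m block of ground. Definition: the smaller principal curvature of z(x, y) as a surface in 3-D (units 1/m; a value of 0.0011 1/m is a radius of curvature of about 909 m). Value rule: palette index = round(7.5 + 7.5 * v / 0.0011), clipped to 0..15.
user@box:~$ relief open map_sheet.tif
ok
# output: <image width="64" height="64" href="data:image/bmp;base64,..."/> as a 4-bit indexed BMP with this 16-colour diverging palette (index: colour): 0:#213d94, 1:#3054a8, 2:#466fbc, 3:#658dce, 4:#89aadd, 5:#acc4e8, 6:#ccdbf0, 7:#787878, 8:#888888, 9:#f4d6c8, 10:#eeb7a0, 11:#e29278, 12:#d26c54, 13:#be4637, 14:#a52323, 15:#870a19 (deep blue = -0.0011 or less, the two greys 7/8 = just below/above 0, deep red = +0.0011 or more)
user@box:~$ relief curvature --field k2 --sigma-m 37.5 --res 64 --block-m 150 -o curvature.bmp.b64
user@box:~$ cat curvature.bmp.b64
<image width="64" height="64" href="data:image/bmp;base64,Qk12CAAAAAAAAHYAAAAoAAAAQAAAAEAAAAABAAQAAAAAAAAIAAATCwAAEwsAABAAAAAAAAAAlD0hAKhUMAC8b0YAzo1lAN2qiQDoxKwA8NvMAHh4eACIiIgAyNb0AKC37gB4kuIAVGzSADdGvgAjI6UAGQqHAMhEZnhmd3eIhiWXQzIWu6qnQjZ2Z4iGVEV3d3d1d3h3ljRmd1ZmZndmNIZUIAW7qpdDNXZneHd3Y3d3d3Z3iIhUNYh1RFVVVEUyZmdAA5qpdUQ1Znd3d3h0V3d3Znd4iEVXunRGd1QzRDE2inEAaIdEZDRWd3d3eIY3d3dXd3d4ZmepZWeYdUVmQRWbowBGZDV1M1Znd3d4hjd3dmd3d3d2VXd3ZndlaqhBBJulEkVCR4UzRFZ3d3iHRnd1eHd3ZlQzRWZUVmaM6kEEeZQzRTR5lSRVRWd3eIhUd2Z4h3dmRVRFVVMjV53aQRV3dEVERomEJGZURWd4iGR3Z4h3dmZ4dUVndTEliqcxNndkRDJGiXIUZ3VEVmd4ZWd3iHdmZpmFRXd2QgFFZTJHdmMyMyRoURRnd1REVmdlZ3eId3dmmHRGdmVTEAIzM2ZmYxFFIkYwJXiIdkRWd2Vnd4h3d2d3ZDZ3ZVQgABJFZVVSAnljIxA1eIiIZVaHZmZnd3iHZ2ZTRoiHZUQhEkVVVUAEvbYxADRomamHZnZWd2Z3eIdndkRHmZh2ZndkM1ZmMAfetzEAADebuYd2ZWd3dXeIh3iHVEaJmHd3ipYhWIYQB8yWMkIAA4qph2VFZ3d2aIiGeIdlVoiHdnmqpxBqlgAHu4U0eVAAWIdUM1Z3d3ZoiHZ4d3ZVeIZVeamWEHunEAWIdUWbpQA2VDRFZ3d3d1iIdnhmd2ZohkV6qXMQaYYQAkVURpzIMBMzRWZ3d3d3V4h2eGZ4dniHVWiHYGMmVDACIzRXiZdCIjRWZ3d3dmVWeHZmZ3d3d3dVVUVBdhZnURNDNFZlREQ0VVZnd3dmZkRmVVV3dndmd2VDNER2GKpzI2ZlVENGZUV3ZmZndlZ4ZVVWd3iGZ2ZmVERWVXYpuoQjV3dURXdmRFZVZVZlZ4mHd3d4eIdnd1REV4djdkeJhRJndlZ4h2ZDMzVmVVV4iId3d3d3h3djV3N4iHZWVniEE2dlV5mYiXQhNWd1RXiId2Znd4d2RFd3ZHiZiHZnd2QTZlVniamqliAleIdFeJh3ZmZmdkNnd3dliYiIh3dkMyRlVod4maqFMhR5mGVnh4dlVmdTV3d3d3R4iHd2UyEjI1VXh2Z4mGQzM0eIhkVmeHVVd1d3d3d3dGeHdlQzNEQRRWd2VVZmU0VmRGeWMkZ4dlV3Z3d3d3ZmVnZlRFaIhyA1d2VURFVEVoh0V3YgN4iGVHcRZ3d1RVVVVVVmZ4iIUCV2ZVVVVURXiVVWdSAWmHZUZ2MHd1V4dlVWZ4dmZ4lwFXZmZndkNFVWJ1Z0MAF4d2VXlhN3RndmVmZ4h2RHm4EViHZWd1M2d2RXdHVDADeHdkeoQGUjNERFZVd3U0ibgRWbqFVlMkeIcmdzdmgwBXh2V5hTEBI0VlRVRWdTV5qBJp3aVEMjaIhhd3Y2epICZ3dWhkMjR4iYdVVEZkNXiXEni7ljIjV3dyN3dzV6xgFWd2dlQzRpqod3ZVRVM2d3YTiIdkMiRnd2B3d3NGm2AlZ3Z2VERGiYZoh3VEMlh2ZRJ4dlQyNXd2End3cVZ5UCZndnZUVlZ4ZXiJqFMTSYdkEWd2ZUM1d2YGd3czd3cwN3d3dVV4d3dWiImpZAUZqXUQRnd2VEV4dQd3dheHZSFHd3d1VYqYhkeYh3dVIEF4hSAUZ3ZmVXmEAkViR4dUEUd3d3VWiql1WJiYZVZgJBIxEAFHhmh1aFEBABJGZUMgNnd4hVZ5mGVnial2Z3MAAAEzABRmeZZVIBRUMjRVVTAVd3iHVmd1V4d4qod2QSRDNXdTIjWLuFIASIdTRniJYQN3d4dWVDNXh3eIh2MjWKmWVmZlMliGMAKLuGRHq7uCAmd3d2ZTI1Z3Zmd2M0aJmshDV3ZkIzERBLy4ZVi7u5IBaHd3dUNWVndlZkFFeIiJy1EmZmdTIlMDmphlRpmpggFoh3dkNYhld2RUJnV3d2eJcgNWeXVXlQNndmQ1Z4hyAmiHd1M2mXR3ZENmZVVEVnh1AUeIdmiVJVVVVCNFZ3ICZ3d3QzeadGdkQyIzM0V5qocwJ4h3eIRHd3d2MjRocgNnd3VDSKuEV2VERVVVVmnKd1AFeIiHU2iYd2UiRXlxA2d3dURXmoRXdkRoiHd2VphmUQJ4mHU1iJh1QxJWiVEDZ3h1RFV4ZFZlVoiHeIdTRlVUAEeHQ1d4h1MiJWZ3MBRniHRFVGZEVVZ3h3Z4dlQiNGYwFnMkd3iGMjI4dmMAJGeIZDRVVUVmZmZmZXiImFAEeIEDMzZ2Z2QzQ2qGQAFVV4dmRXdlVmZmZlVViZq7cAN5phAmOHZWQ0VUapYgBYVGdmdnmGVmVWeHZUWJqqpgAnmpQCNXZUREVlRphiA5p0RVeIiGVXVFeJh0RXmqmCAiSJhgAGZDI0VmZVd1IVqoQ1ZndlVmZEaaqXRFV4mVAEMkZ2EAdkIhJGZlVmVEaZhDVmRFVmZEWJq6Y0ZUaGIBVSFGUgCIZUISRndWZlZ3h0NWhWZ3ZVV4iadDV2RGMAR3UzUyAFh3hiElZ3Znd3dmRFeWZ3dVZ3d3VDR3dUQAZImWRDVAN4iZYhJFd3d4d2VFVoZmdlZ2ZUMzRndlQAdiiqdDWHM2mZh1ISRXd3d3dlZld2ZlV4ZUNEVnd2VAZ3GIlzNphlaIiHZUM1Z3d4iGV3Zph1VXh1VWZnd3d0B3cXeGM2iIdneKqHZUVnd4iHZXh2"/>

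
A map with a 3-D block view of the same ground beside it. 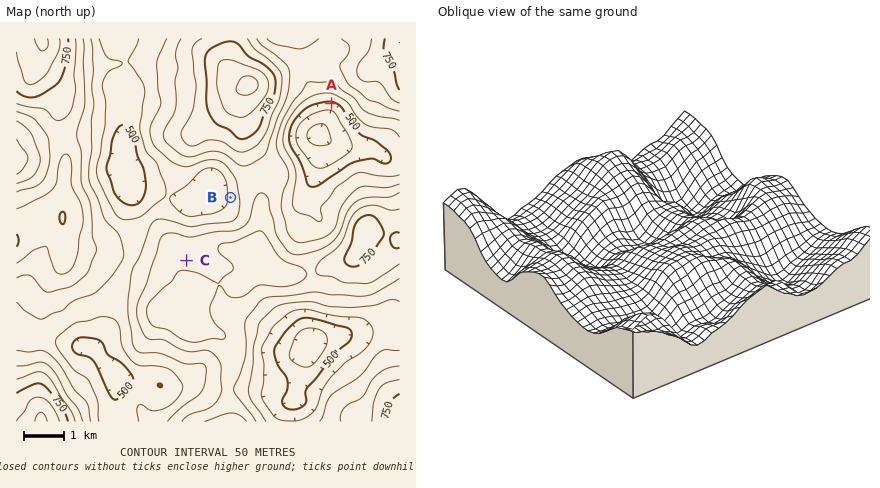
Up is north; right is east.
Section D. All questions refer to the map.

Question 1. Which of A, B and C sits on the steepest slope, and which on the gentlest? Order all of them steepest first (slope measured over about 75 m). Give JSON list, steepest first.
["A", "B", "C"]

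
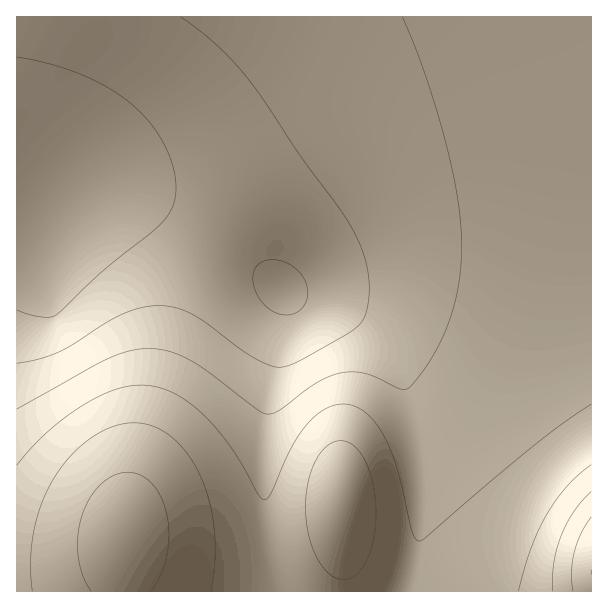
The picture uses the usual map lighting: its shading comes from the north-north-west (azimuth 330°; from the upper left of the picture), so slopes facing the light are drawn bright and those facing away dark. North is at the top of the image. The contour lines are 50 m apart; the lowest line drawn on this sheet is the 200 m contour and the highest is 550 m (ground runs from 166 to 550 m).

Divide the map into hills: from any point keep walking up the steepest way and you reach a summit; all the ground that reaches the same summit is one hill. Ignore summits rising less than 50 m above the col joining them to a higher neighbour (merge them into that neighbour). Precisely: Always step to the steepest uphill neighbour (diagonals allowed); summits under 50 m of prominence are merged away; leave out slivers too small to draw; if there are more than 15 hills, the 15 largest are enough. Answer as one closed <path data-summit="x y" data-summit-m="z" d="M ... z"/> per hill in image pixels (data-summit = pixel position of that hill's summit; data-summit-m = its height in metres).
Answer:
<path data-summit="591 572" data-summit-m="550" d="M591 16l-574 0-1 191 32 1 9-10 15-6 11-2 37 2 30 7 44 19 24 16 34 26 33 32 50 15 27 15 20 20 10 15 17 36 9 35 4 34 0 51-4 36-10 38 0 5 183 0z"/><path data-summit="123 536" data-summit-m="473" d="M108 190l-36 2-15 6-9 10-32 1 0 382 263 1-13-64-2-37 0-42 4-50 16-82-1-27-55-49-34-23-39-18z"/><path data-summit="341 504" data-summit-m="437" d="M284 290l0 27-16 82-4 50 0 42 2 37 12 62 3 2 126 0 9-35 5-27 1-68-4-34-14-47-18-33-24-26-20-12-42-12z"/>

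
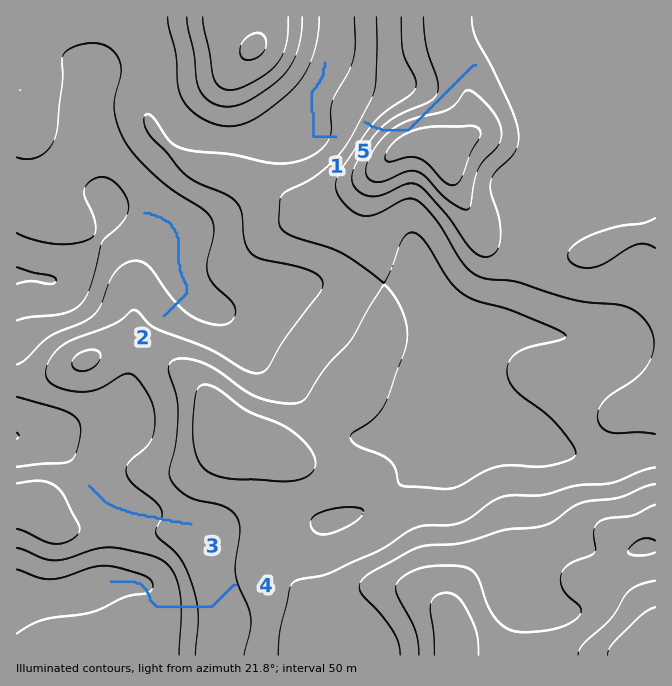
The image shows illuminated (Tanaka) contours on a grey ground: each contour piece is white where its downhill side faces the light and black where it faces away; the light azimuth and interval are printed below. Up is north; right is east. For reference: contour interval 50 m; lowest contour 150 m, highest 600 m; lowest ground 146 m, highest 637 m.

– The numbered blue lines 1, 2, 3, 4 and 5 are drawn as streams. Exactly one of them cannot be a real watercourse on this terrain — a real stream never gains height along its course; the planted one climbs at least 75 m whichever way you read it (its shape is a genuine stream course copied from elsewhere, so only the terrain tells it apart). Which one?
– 5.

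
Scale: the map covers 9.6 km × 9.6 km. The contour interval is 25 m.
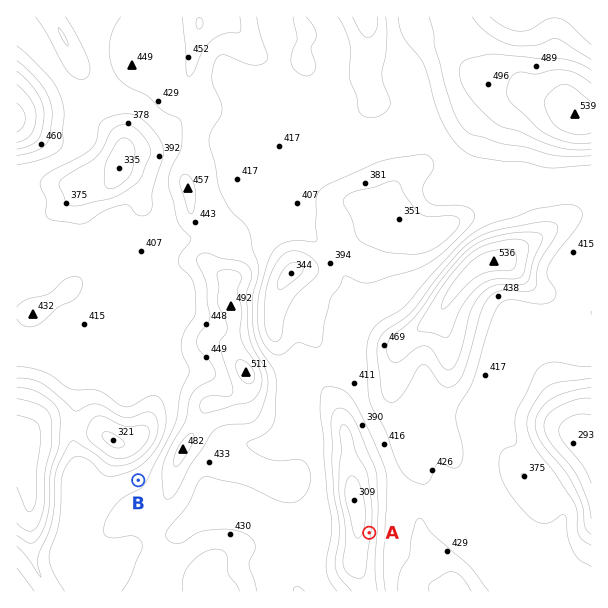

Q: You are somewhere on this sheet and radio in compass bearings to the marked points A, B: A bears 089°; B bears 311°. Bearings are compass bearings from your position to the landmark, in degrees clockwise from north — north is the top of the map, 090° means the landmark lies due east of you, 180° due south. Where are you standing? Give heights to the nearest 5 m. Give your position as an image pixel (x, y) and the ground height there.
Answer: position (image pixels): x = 202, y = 536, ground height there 430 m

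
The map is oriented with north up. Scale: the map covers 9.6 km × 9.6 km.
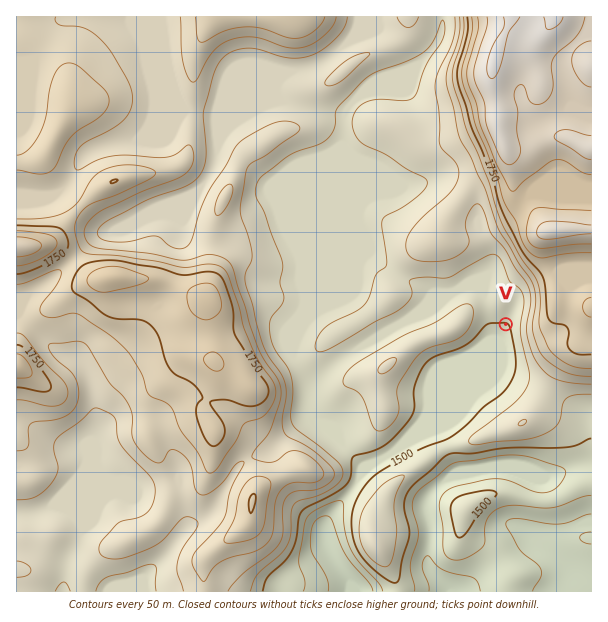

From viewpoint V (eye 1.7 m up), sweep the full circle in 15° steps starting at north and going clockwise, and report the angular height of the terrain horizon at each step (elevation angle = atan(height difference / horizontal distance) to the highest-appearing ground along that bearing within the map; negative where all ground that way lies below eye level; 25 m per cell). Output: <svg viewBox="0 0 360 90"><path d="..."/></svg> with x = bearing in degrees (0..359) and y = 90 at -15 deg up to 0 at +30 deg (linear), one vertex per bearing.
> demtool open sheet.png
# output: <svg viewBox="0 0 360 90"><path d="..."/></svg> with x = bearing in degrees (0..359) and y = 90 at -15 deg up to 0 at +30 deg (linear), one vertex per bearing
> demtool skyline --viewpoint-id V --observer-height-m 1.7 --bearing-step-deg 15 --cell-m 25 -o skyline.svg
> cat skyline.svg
<svg viewBox="0 0 360 90"><path d="M0 43l15-10 15 0 15-3 15-6 15-3 15-1 15 4 15 7 15 10 15 10 15 2 15 1 15 2 15 1 15 1 15-2 15-4 15-4 15 1 15 2 15-1 15-2 15-1"/></svg>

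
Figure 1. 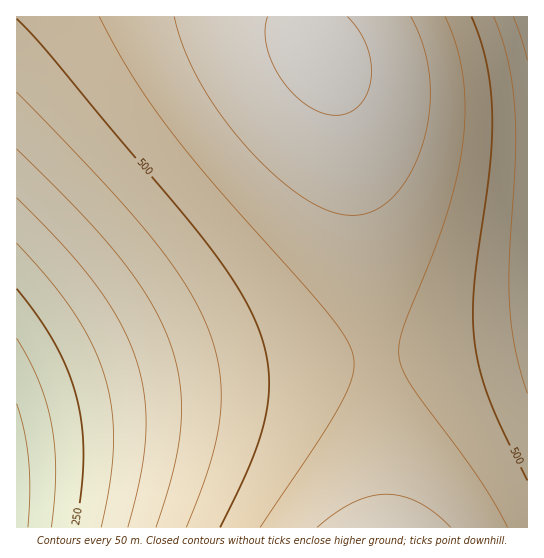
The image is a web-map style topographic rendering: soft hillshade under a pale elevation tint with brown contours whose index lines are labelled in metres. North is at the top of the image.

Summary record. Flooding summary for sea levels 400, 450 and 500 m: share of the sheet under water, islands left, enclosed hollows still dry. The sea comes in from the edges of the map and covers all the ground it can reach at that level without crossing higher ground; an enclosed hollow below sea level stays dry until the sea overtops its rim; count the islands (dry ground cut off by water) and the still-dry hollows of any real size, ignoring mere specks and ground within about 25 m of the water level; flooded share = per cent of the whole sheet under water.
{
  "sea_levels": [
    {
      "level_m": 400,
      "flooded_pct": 18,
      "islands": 0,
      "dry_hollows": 0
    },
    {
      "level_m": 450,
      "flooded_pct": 27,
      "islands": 0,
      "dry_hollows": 0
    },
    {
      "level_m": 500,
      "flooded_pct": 41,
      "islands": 0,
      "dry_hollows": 0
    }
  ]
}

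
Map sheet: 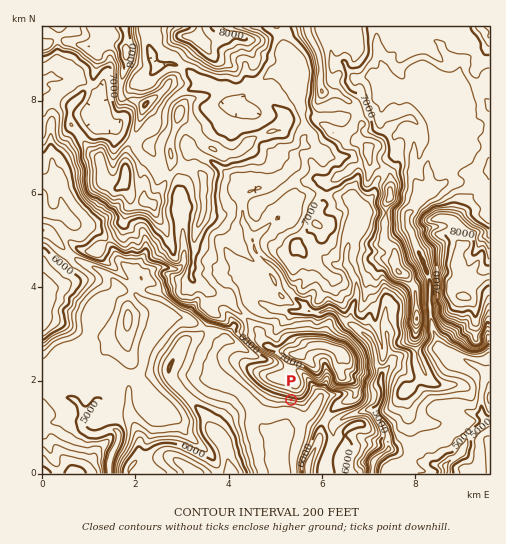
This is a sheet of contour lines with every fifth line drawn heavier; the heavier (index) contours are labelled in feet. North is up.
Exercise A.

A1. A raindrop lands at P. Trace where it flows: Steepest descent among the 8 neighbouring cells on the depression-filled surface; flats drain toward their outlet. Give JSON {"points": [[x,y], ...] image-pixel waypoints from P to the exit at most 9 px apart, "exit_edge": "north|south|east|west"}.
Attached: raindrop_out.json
{"points": [[291, 400], [291, 409], [289, 419], [283, 428], [277, 437], [277, 447], [276, 456], [277, 465], [278, 473]], "exit_edge": "south"}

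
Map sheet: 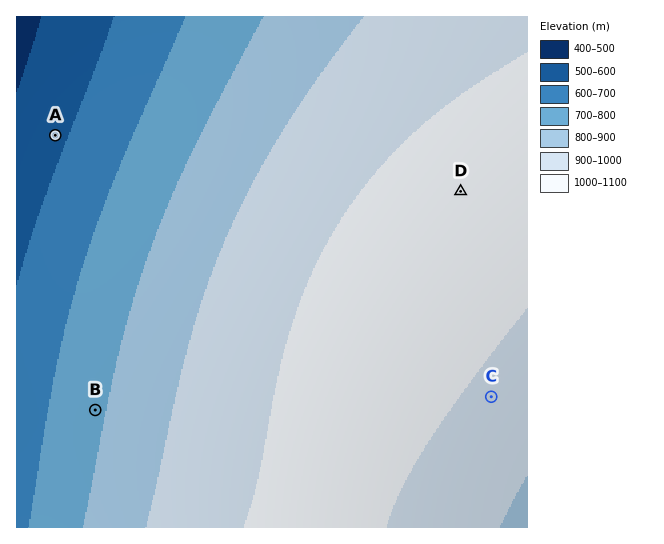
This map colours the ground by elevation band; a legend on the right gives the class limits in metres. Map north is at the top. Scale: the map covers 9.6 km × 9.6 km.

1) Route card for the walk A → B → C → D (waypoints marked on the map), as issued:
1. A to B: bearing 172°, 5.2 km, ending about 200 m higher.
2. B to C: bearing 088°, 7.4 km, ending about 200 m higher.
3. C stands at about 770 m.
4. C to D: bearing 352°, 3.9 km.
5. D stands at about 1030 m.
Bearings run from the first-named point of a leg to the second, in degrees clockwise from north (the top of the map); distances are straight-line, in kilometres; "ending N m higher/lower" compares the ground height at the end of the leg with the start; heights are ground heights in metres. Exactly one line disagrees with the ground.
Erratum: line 3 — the height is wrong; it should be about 980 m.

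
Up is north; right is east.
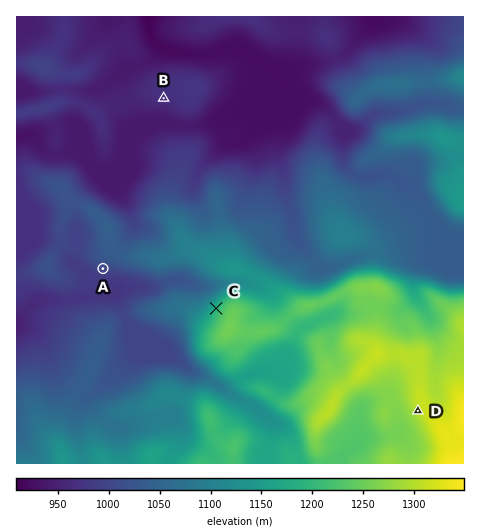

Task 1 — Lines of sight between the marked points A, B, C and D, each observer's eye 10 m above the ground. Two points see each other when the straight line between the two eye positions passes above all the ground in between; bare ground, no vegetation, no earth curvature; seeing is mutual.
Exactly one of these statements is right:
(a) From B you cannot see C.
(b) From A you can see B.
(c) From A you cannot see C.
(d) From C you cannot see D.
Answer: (d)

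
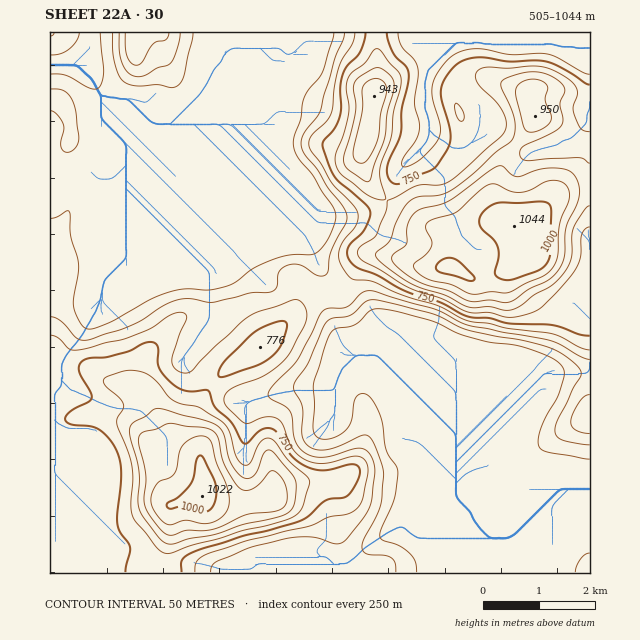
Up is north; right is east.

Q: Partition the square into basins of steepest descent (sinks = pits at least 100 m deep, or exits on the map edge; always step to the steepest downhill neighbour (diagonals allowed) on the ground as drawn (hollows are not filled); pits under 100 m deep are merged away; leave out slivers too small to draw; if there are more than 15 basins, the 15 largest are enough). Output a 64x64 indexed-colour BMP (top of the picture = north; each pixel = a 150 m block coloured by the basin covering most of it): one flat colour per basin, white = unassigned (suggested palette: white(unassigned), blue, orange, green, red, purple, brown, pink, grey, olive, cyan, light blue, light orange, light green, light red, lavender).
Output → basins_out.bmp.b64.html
<image width="64" height="64" href="data:image/bmp;base64,Qk12CAAAAAAAAHYAAAAoAAAAQAAAAEAAAAABAAQAAAAAAAAIAAATCwAAEwsAABAAAAAAAAAA////ALR3HwAOf/8ALKAsACgn1gC9Z5QAS1aMAMJ34wB/f38AIr28AM++FwDox64AeLv/AIrfmACWmP8A1bDFABERERERERERERERERERERERERERERERERERERERERERERERERERERERERERERERERERERERERERERERERERERERERERERERERERERERERERERERERERERERERERERERERERERERERERERERERERERERERERERERERERERERERERERERERERERERERERERERERERERERERERERERERERERERERERERERERERERERERERERERERERERERERERERERERERERERERERERERERERERERERERERERERERERERERERERERERERERERERERERERERERERERERERERERERERERERERERERERERERERERERERERERERERERERERERERERERERERERERERERERERERERERERERERERERERERERERERERERERERERERERERERERERERERERERERERERERERERERERERERERERERERERERERERERERERERERERERERERERERERERERERERERERERERERERERERERERERERERERERERERERERERERERERERERERERERERERERERERERERERERERERERERESIREREREREREREREREREREREREREREREREREREREREiIRERERERERERERERERERERERERERERERERERERERESIhERERERERERERERERERERERERERERERERERERERESIiERERERERERERERERERERERERERERERERERERERERIiIRERERERERERERERERERERERERERERERERERERERIiIiEREREREREREREREREREREREREREREREREREREREiIiIREREREREREREREREREREREREREREREREREREREiIiIiERERERERERERERERERERERERERERERERERESIiIiIiIREREREREREREREREREREREREREREREREREiIiIiIiIiERERERERERERERERERERERERERERERIiIiIiIiIiIiIhERERERERERERERERERERERERERERIiIiIiIiIiIiIiIhEREREREREREREREREREREREREREiIiIiIiIiIiIiIiIRERERERERERERERERERERERERESIiIiIiIiIiIiIiIiIRERERERERERERERERERERERERIiIiIiIiIiIiIiIiIiEREREREREREREREREREREREREiIiIiIiIiIiIiIiIiIhERERERERERERERERERERERESIiIiIiIiIiIiIiIiIiIRERERERERERERERERERERERIiIiIiIiIiIiIiIiIiIiEREREREREREREREREREREREiIiIiIiIiIiIiIiIiIiIhERERERERERERERERERERESIiIiIiIiIiIiIiIiIiIiIiIRERERERERERERERERERIiIiIiIiIiIiIiIiIiIiIiIiEREREREREREREREREREiIiIiIiIiIiIiIiIiIiIiIiIRERERERERERERERERESIiIiIiIiIiIiIiIiIiIiIiIiERERIiIRERERERERERIiIiIiIiIiIiIiIiIiIiIiIiIhEiIiIhEREREREREREiIiIiIiIiIiIiIiIiIiIiIiIiIiIiIiERERERERERESIiIiIiIiIiIiIiIiIiIiIiIiIiIiIiIRERERERERERIiIiIiIiIiIiIiIiIiIiIiIiIiIiIiIREREREREREREiIiIiIiIiIiIiIiIiIiIiIiIiIiIiMzMzMRERERERESIiIiIiIiIiIiIiIiIiIiIiIiIiIjMzMzMzMRERERERIiIiIiIiIiIiIiIiIiIiIiIiIiIjMzMzMzMxEREREREiIiIiIiIiIiIiIiIiIiIiIiIiIzMzMzMzMzERERERESIiIiIiIiIiIiIiIiIiIiIiIiIzMzMzMzMzMRERETMxIiIiIiIiIiIiIiIiIiIiIiIiIjMzMzMzMzMxEREREzMiIiIiIiIiIiIiIiIiIiIiIiIjMzMzMzMzMzERERERMyIiIiIiIiIiIiIiIiIiIiIiIiMzMzMzMzMzMxERERETIiIiIiIiIiIiIiIiIiIiIiIiIzMzMzMzMzMzERERERMiIiIiIiIiIiIiIiIiIiIiIiIjMzMzMzMzMzMxERERMyIiIiIiIiIiIiIiIiIiIiIiIiIzMzMzMzMzMzMREREzIiIiIiIiIiIiIiIiIiIiIiIiIjMzMzMzMzMzMzEREzMiIiIiIiIiIiIiIiIiIiIiIiIiMzMzMzMzMzMzMRMzMyIiIiIiIiIiIiIiIiIiIiIiIiIzMzMzMzMzMzMzMzMzIiIiIiIiIiIiIiIiIiIiIiIiIjMzMzMzMzMzMzMzMzMiIiIiIiIiIiIiIiIiIiIiIiIiMzMzMzMzMzMzMzMzMyIiIiIiIiIiIiIiIiIiIiIiIiIjMzMzMzMzMzMzMzMzIiIiIiIiIiIiIiIiIiIiIiIiIiMzMzMzMzMzMzMzMzMiIiIiIiIiIiIiIiIiIiIiIiIiIzMzMzMzMzMzMzMzMyIiIiIiIiIiIiIiIiIiIiIiIiIjMzMzMzMzMzMzMzMzIiIiIiIiIiIiIiIiIiIiIiIiIiMzMzMzMzMzMzMzMzMiIiIiIiIiIiIiIiIiIiIiIiIiIzMzMzMzMzMzMzMzMyIiIiIiIiIiIiIiIiIiIiIiIiIjMzMzMzMzMzMzMzMz"/>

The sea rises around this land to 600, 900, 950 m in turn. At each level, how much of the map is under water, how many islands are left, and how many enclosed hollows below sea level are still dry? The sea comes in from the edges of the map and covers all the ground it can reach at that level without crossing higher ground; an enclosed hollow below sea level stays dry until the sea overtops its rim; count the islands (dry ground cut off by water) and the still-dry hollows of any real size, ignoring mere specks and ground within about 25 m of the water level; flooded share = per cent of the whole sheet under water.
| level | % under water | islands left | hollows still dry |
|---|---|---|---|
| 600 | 41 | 0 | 0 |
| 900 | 90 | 4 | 0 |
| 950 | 94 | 2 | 0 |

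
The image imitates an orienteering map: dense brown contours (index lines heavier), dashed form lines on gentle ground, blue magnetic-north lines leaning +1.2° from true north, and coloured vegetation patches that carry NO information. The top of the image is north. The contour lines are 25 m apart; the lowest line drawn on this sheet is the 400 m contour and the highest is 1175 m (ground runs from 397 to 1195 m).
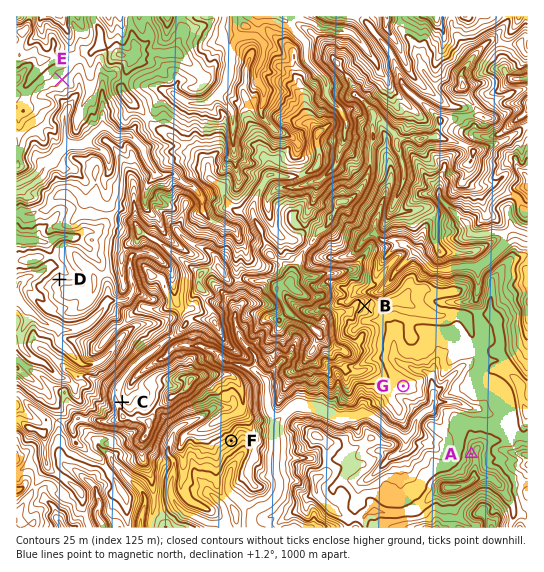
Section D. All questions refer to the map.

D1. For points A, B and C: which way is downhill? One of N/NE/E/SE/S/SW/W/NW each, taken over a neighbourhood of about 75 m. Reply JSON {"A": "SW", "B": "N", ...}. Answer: {"A": "W", "B": "E", "C": "NE"}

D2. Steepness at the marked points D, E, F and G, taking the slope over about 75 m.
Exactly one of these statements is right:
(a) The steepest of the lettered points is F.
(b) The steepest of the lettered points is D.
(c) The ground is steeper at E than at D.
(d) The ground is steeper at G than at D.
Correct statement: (a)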